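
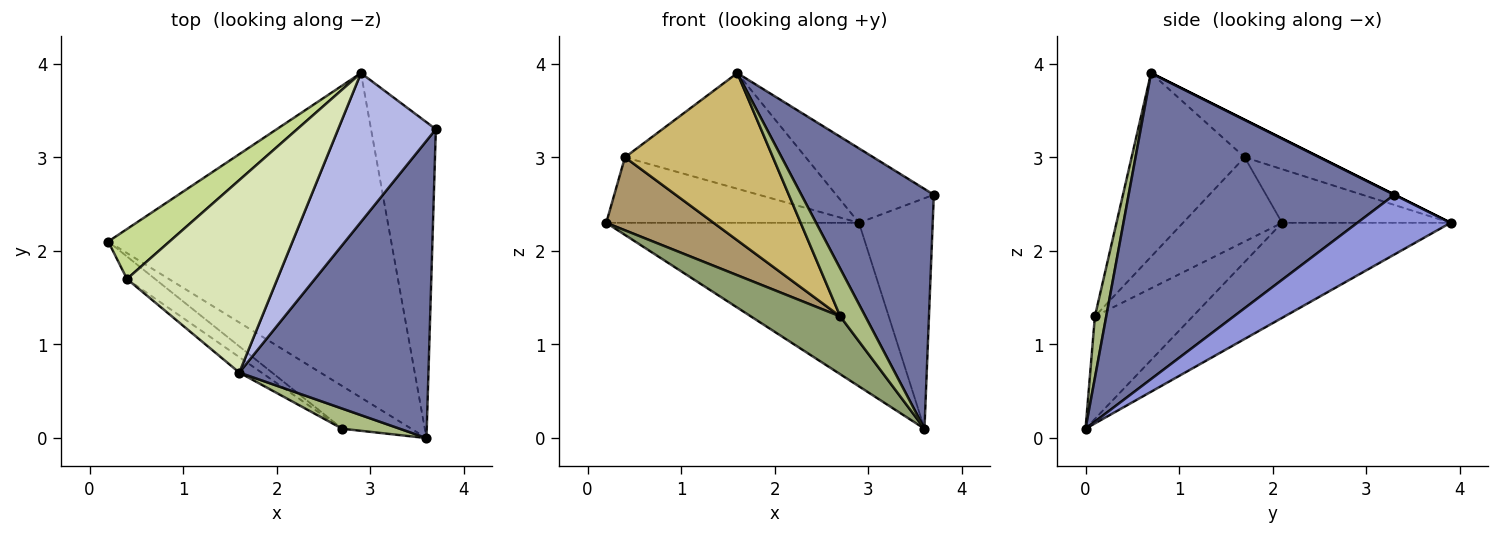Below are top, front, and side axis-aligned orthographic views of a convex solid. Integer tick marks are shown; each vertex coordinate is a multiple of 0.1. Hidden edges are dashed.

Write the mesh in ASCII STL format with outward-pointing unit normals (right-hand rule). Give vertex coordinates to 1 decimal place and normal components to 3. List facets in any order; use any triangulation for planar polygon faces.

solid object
 facet normal 0.783 -0.390 0.484
  outer loop
   vertex 1.6 0.7 3.9
   vertex 3.6 0.0 0.1
   vertex 3.7 3.3 2.6
  endloop
 endfacet
 facet normal -0.287 0.431 -0.855
  outer loop
   vertex 2.9 3.9 2.3
   vertex 3.6 0.0 0.1
   vertex 0.2 2.1 2.3
  endloop
 endfacet
 facet normal 0.597 0.473 -0.648
  outer loop
   vertex 2.9 3.9 2.3
   vertex 3.7 3.3 2.6
   vertex 3.6 0.0 0.1
  endloop
 endfacet
 facet normal 0.000 0.447 0.894
  outer loop
   vertex 2.9 3.9 2.3
   vertex 1.6 0.7 3.9
   vertex 3.7 3.3 2.6
  endloop
 endfacet
 facet normal -0.661 -0.604 -0.446
  outer loop
   vertex 2.7 0.1 1.3
   vertex 0.2 2.1 2.3
   vertex 3.6 0.0 0.1
  endloop
 endfacet
 facet normal 0.384 -0.851 0.359
  outer loop
   vertex 2.7 0.1 1.3
   vertex 3.6 0.0 0.1
   vertex 1.6 0.7 3.9
  endloop
 endfacet
 facet normal -0.468 0.703 0.535
  outer loop
   vertex 0.4 1.7 3.0
   vertex 2.9 3.9 2.3
   vertex 0.2 2.1 2.3
  endloop
 endfacet
 facet normal -0.209 0.504 0.838
  outer loop
   vertex 0.4 1.7 3.0
   vertex 1.6 0.7 3.9
   vertex 2.9 3.9 2.3
  endloop
 endfacet
 facet normal -0.662 -0.717 -0.221
  outer loop
   vertex 0.4 1.7 3.0
   vertex 0.2 2.1 2.3
   vertex 2.7 0.1 1.3
  endloop
 endfacet
 facet normal -0.605 -0.792 -0.073
  outer loop
   vertex 0.4 1.7 3.0
   vertex 2.7 0.1 1.3
   vertex 1.6 0.7 3.9
  endloop
 endfacet
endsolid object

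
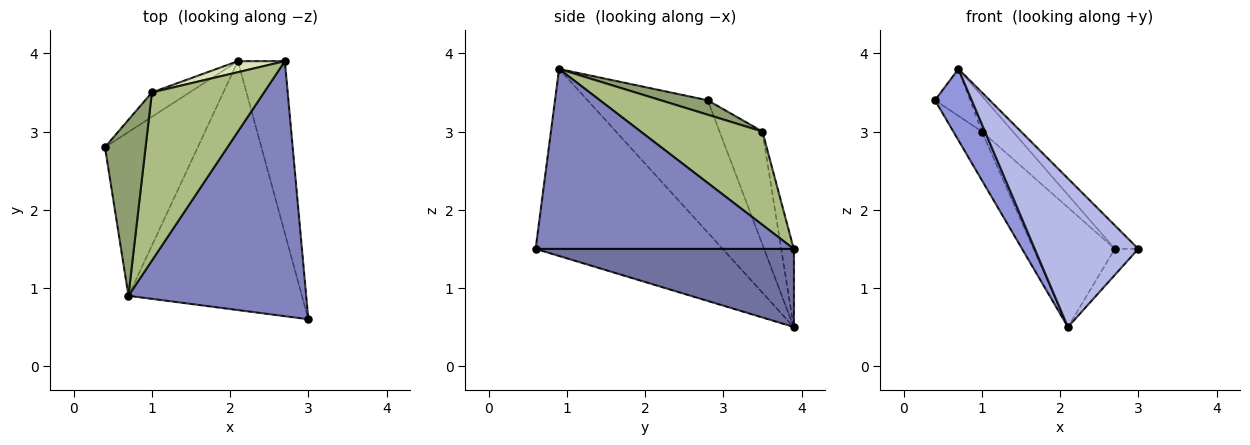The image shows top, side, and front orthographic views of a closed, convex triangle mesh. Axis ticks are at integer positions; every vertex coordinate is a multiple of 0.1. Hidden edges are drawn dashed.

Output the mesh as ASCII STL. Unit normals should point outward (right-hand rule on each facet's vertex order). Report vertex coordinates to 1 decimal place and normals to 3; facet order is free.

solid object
 facet normal 0.855 0.078 -0.513
  outer loop
   vertex 2.1 3.9 0.5
   vertex 2.7 3.9 1.5
   vertex 3.0 0.6 1.5
  endloop
 endfacet
 facet normal 0.710 0.065 0.701
  outer loop
   vertex 0.7 0.9 3.8
   vertex 3.0 0.6 1.5
   vertex 2.7 3.9 1.5
  endloop
 endfacet
 facet normal -0.794 -0.243 -0.557
  outer loop
   vertex 0.7 0.9 3.8
   vertex 0.4 2.8 3.4
   vertex 2.1 3.9 0.5
  endloop
 endfacet
 facet normal -0.679 -0.376 -0.630
  outer loop
   vertex 0.7 0.9 3.8
   vertex 2.1 3.9 0.5
   vertex 3.0 0.6 1.5
  endloop
 endfacet
 facet normal 0.325 0.244 0.914
  outer loop
   vertex 1.0 3.5 3.0
   vertex 0.4 2.8 3.4
   vertex 0.7 0.9 3.8
  endloop
 endfacet
 facet normal 0.632 0.161 0.759
  outer loop
   vertex 1.0 3.5 3.0
   vertex 0.7 0.9 3.8
   vertex 2.7 3.9 1.5
  endloop
 endfacet
 facet normal -0.802 0.535 -0.267
  outer loop
   vertex 1.0 3.5 3.0
   vertex 2.1 3.9 0.5
   vertex 0.4 2.8 3.4
  endloop
 endfacet
 facet normal -0.151 0.984 0.091
  outer loop
   vertex 1.0 3.5 3.0
   vertex 2.7 3.9 1.5
   vertex 2.1 3.9 0.5
  endloop
 endfacet
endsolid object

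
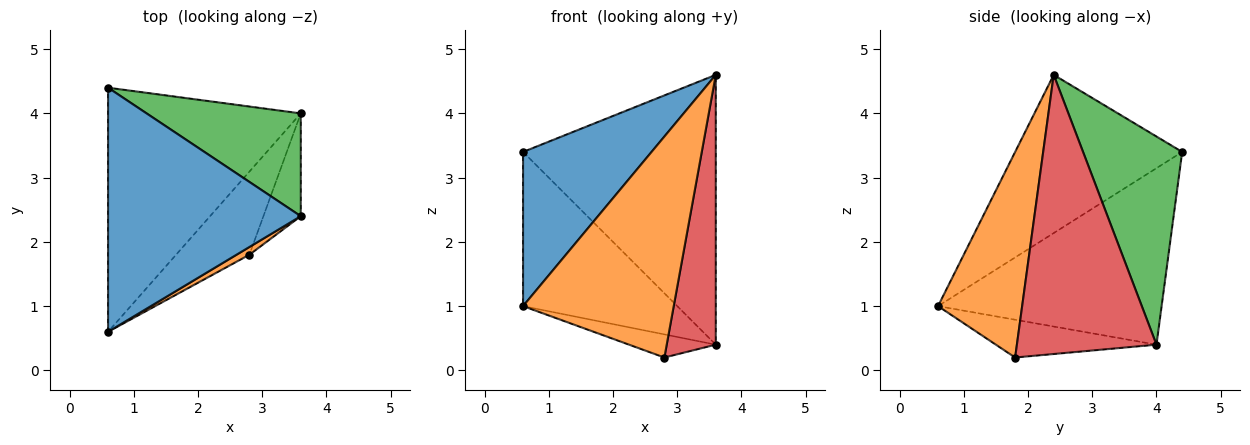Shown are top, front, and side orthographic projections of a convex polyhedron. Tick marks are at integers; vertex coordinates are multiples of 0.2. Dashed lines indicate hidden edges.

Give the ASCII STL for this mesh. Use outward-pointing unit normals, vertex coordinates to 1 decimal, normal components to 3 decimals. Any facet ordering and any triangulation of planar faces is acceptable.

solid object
 facet normal -0.570 -0.439 0.695
  outer loop
   vertex 0.6 0.6 1.0
   vertex 3.6 2.4 4.6
   vertex 0.6 4.4 3.4
  endloop
 endfacet
 facet normal 0.487 -0.873 0.030
  outer loop
   vertex 2.8 1.8 0.2
   vertex 3.6 2.4 4.6
   vertex 0.6 0.6 1.0
  endloop
 endfacet
 facet normal 0.433 0.842 0.321
  outer loop
   vertex 3.6 4.0 0.4
   vertex 0.6 4.4 3.4
   vertex 3.6 2.4 4.6
  endloop
 endfacet
 facet normal 0.936 -0.329 -0.125
  outer loop
   vertex 3.6 4.0 0.4
   vertex 3.6 2.4 4.6
   vertex 2.8 1.8 0.2
  endloop
 endfacet
 facet normal -0.612 0.422 -0.669
  outer loop
   vertex 3.6 4.0 0.4
   vertex 0.6 0.6 1.0
   vertex 0.6 4.4 3.4
  endloop
 endfacet
 facet normal -0.445 0.240 -0.863
  outer loop
   vertex 3.6 4.0 0.4
   vertex 2.8 1.8 0.2
   vertex 0.6 0.6 1.0
  endloop
 endfacet
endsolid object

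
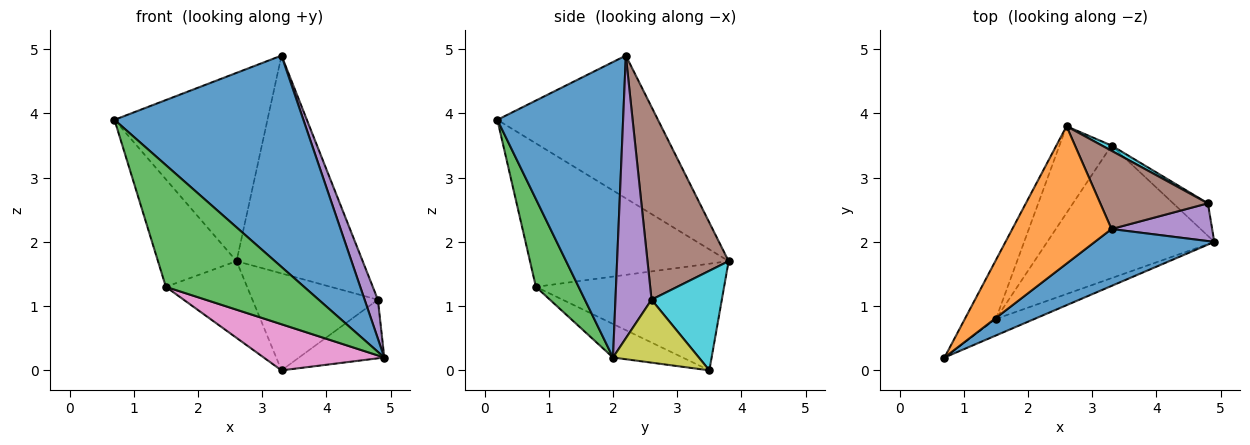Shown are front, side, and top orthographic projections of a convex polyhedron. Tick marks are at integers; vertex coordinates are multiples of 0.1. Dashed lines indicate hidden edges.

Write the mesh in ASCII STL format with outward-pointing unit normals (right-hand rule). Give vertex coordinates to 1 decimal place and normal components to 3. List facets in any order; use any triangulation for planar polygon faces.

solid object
 facet normal 0.541 -0.812 0.219
  outer loop
   vertex 3.3 2.2 4.9
   vertex 0.7 0.2 3.9
   vertex 4.9 2.0 0.2
  endloop
 endfacet
 facet normal -0.647 0.616 0.450
  outer loop
   vertex 3.3 2.2 4.9
   vertex 2.6 3.8 1.7
   vertex 0.7 0.2 3.9
  endloop
 endfacet
 facet normal 0.293 -0.947 -0.129
  outer loop
   vertex 1.5 0.8 1.3
   vertex 4.9 2.0 0.2
   vertex 0.7 0.2 3.9
  endloop
 endfacet
 facet normal -0.912 0.361 -0.197
  outer loop
   vertex 1.5 0.8 1.3
   vertex 0.7 0.2 3.9
   vertex 2.6 3.8 1.7
  endloop
 endfacet
 facet normal 0.890 -0.327 0.317
  outer loop
   vertex 4.8 2.6 1.1
   vertex 3.3 2.2 4.9
   vertex 4.9 2.0 0.2
  endloop
 endfacet
 facet normal 0.518 0.805 0.289
  outer loop
   vertex 4.8 2.6 1.1
   vertex 2.6 3.8 1.7
   vertex 3.3 2.2 4.9
  endloop
 endfacet
 facet normal -0.186 -0.323 -0.928
  outer loop
   vertex 3.3 3.5 0.0
   vertex 4.9 2.0 0.2
   vertex 1.5 0.8 1.3
  endloop
 endfacet
 facet normal -0.838 0.362 -0.409
  outer loop
   vertex 3.3 3.5 0.0
   vertex 1.5 0.8 1.3
   vertex 2.6 3.8 1.7
  endloop
 endfacet
 facet normal 0.661 0.656 -0.364
  outer loop
   vertex 3.3 3.5 0.0
   vertex 4.8 2.6 1.1
   vertex 4.9 2.0 0.2
  endloop
 endfacet
 facet normal 0.488 0.871 0.047
  outer loop
   vertex 3.3 3.5 0.0
   vertex 2.6 3.8 1.7
   vertex 4.8 2.6 1.1
  endloop
 endfacet
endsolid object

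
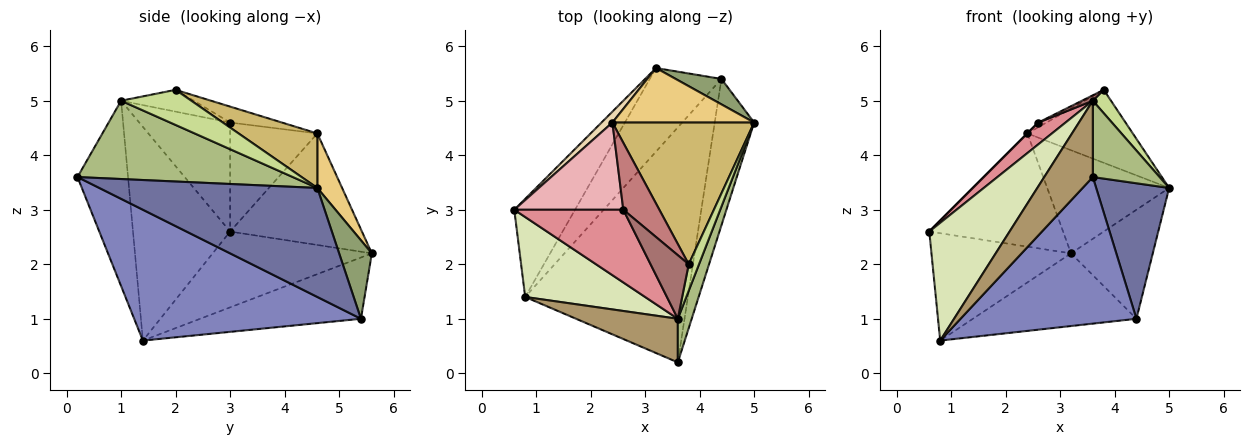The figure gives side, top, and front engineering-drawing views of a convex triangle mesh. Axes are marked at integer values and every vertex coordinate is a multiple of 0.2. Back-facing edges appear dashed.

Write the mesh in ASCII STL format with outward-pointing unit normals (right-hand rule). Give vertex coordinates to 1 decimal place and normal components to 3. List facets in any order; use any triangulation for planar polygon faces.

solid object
 facet normal 0.897 -0.300 -0.324
  outer loop
   vertex 4.4 5.4 1.0
   vertex 5.0 4.6 3.4
   vertex 3.6 0.2 3.6
  endloop
 endfacet
 facet normal 0.564 -0.437 -0.701
  outer loop
   vertex 4.4 5.4 1.0
   vertex 3.6 0.2 3.6
   vertex 0.8 1.4 0.6
  endloop
 endfacet
 facet normal -0.644 0.565 -0.516
  outer loop
   vertex 3.2 5.6 2.2
   vertex 0.8 1.4 0.6
   vertex 0.6 3.0 2.6
  endloop
 endfacet
 facet normal -0.542 0.551 -0.634
  outer loop
   vertex 3.2 5.6 2.2
   vertex 4.4 5.4 1.0
   vertex 0.8 1.4 0.6
  endloop
 endfacet
 facet normal 0.363 0.907 0.212
  outer loop
   vertex 3.2 5.6 2.2
   vertex 5.0 4.6 3.4
   vertex 4.4 5.4 1.0
  endloop
 endfacet
 facet normal 0.942 -0.292 0.167
  outer loop
   vertex 3.6 1.0 5.0
   vertex 3.6 0.2 3.6
   vertex 5.0 4.6 3.4
  endloop
 endfacet
 facet normal 0.931 -0.241 0.273
  outer loop
   vertex 3.6 1.0 5.0
   vertex 5.0 4.6 3.4
   vertex 3.8 2.0 5.2
  endloop
 endfacet
 facet normal -0.707 -0.585 0.397
  outer loop
   vertex 3.6 1.0 5.0
   vertex 0.6 3.0 2.6
   vertex 0.8 1.4 0.6
  endloop
 endfacet
 facet normal -0.670 -0.644 0.368
  outer loop
   vertex 3.6 1.0 5.0
   vertex 0.8 1.4 0.6
   vertex 3.6 0.2 3.6
  endloop
 endfacet
 facet normal 0.324 0.433 0.841
  outer loop
   vertex 2.4 4.6 4.4
   vertex 3.8 2.0 5.2
   vertex 5.0 4.6 3.4
  endloop
 endfacet
 facet normal 0.177 0.870 0.460
  outer loop
   vertex 2.4 4.6 4.4
   vertex 5.0 4.6 3.4
   vertex 3.2 5.6 2.2
  endloop
 endfacet
 facet normal -0.700 0.711 0.068
  outer loop
   vertex 2.4 4.6 4.4
   vertex 3.2 5.6 2.2
   vertex 0.6 3.0 2.6
  endloop
 endfacet
 facet normal -0.495 -0.074 0.866
  outer loop
   vertex 2.6 3.0 4.6
   vertex 3.6 1.0 5.0
   vertex 3.8 2.0 5.2
  endloop
 endfacet
 facet normal -0.403 0.064 0.913
  outer loop
   vertex 2.6 3.0 4.6
   vertex 3.8 2.0 5.2
   vertex 2.4 4.6 4.4
  endloop
 endfacet
 facet normal -0.692 -0.208 0.692
  outer loop
   vertex 2.6 3.0 4.6
   vertex 0.6 3.0 2.6
   vertex 3.6 1.0 5.0
  endloop
 endfacet
 facet normal -0.707 0.000 0.707
  outer loop
   vertex 2.6 3.0 4.6
   vertex 2.4 4.6 4.4
   vertex 0.6 3.0 2.6
  endloop
 endfacet
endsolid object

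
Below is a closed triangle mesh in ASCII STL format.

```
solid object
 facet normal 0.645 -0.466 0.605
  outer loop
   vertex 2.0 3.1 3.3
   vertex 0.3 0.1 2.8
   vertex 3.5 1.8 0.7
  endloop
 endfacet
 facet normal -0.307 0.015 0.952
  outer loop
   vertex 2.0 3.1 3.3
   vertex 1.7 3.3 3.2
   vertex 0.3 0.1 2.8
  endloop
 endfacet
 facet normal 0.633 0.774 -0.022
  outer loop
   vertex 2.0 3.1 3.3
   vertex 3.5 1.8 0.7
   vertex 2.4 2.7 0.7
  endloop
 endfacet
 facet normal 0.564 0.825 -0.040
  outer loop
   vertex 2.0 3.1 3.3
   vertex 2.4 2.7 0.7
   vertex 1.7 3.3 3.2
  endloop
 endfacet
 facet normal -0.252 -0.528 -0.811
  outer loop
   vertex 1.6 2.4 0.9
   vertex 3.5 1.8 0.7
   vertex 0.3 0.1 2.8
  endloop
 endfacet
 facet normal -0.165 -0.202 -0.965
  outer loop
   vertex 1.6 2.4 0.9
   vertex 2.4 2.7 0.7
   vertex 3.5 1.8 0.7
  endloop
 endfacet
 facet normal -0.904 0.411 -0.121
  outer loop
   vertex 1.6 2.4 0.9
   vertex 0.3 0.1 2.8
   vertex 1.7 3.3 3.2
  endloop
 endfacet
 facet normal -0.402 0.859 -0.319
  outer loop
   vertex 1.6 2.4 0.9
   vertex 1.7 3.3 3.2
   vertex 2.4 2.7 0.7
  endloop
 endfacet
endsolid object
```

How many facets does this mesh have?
8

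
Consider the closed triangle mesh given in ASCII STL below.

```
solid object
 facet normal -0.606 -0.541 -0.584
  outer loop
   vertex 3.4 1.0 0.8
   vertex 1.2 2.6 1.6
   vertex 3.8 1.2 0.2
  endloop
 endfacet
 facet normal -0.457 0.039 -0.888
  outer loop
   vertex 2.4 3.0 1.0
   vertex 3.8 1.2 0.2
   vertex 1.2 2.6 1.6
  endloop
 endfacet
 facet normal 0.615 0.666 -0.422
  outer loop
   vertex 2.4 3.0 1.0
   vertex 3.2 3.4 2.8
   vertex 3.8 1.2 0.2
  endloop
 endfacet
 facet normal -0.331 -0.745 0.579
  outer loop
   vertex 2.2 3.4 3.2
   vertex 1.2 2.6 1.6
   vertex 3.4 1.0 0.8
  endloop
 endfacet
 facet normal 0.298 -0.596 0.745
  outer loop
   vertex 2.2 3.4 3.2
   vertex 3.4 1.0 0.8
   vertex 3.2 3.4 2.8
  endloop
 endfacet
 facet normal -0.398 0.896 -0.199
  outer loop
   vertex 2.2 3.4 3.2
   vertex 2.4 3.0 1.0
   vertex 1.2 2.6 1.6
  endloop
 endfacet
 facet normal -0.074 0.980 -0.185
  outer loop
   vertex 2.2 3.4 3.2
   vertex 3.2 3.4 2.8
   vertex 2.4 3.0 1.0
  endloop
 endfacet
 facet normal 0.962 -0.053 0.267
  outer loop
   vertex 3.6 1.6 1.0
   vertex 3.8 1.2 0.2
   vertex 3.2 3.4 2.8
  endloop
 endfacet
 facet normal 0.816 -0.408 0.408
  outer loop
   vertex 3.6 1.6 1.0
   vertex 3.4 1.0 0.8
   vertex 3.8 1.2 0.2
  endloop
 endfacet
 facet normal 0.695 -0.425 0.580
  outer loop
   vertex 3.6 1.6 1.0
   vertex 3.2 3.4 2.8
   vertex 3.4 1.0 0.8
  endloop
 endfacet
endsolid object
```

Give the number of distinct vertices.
7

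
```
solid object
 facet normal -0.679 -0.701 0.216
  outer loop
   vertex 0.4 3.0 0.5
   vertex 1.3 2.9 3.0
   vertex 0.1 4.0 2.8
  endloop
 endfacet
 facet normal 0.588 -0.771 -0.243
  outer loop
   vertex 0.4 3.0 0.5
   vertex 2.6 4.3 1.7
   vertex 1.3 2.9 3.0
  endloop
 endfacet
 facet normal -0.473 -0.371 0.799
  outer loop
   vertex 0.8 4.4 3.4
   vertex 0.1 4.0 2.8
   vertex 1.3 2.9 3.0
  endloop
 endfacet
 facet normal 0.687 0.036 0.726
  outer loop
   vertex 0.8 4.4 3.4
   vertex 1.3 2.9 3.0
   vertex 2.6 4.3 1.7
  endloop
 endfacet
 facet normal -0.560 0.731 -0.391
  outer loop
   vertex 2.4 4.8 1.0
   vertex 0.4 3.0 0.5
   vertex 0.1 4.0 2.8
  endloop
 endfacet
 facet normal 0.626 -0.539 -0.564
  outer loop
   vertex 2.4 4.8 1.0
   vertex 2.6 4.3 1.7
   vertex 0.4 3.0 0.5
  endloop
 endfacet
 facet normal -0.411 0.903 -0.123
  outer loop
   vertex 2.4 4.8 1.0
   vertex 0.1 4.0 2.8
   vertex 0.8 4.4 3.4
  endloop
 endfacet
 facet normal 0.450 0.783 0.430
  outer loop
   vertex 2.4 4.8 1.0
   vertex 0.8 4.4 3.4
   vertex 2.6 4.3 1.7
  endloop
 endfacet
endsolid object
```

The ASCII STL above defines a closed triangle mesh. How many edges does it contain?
12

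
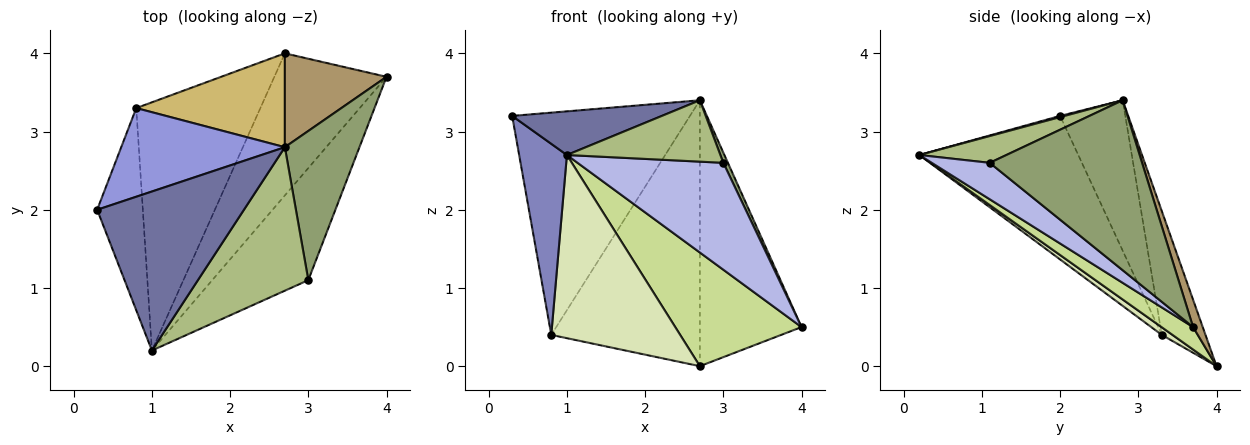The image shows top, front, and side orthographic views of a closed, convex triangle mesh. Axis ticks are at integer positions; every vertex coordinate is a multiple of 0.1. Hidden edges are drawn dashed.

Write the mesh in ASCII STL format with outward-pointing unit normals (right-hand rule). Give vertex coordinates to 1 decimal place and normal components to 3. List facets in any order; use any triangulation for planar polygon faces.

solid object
 facet normal 0.008 -0.265 0.964
  outer loop
   vertex 2.7 2.8 3.4
   vertex 0.3 2.0 3.2
   vertex 1.0 0.2 2.7
  endloop
 endfacet
 facet normal -0.916 -0.275 -0.291
  outer loop
   vertex 0.8 3.3 0.4
   vertex 1.0 0.2 2.7
   vertex 0.3 2.0 3.2
  endloop
 endfacet
 facet normal -0.322 0.879 0.351
  outer loop
   vertex 0.8 3.3 0.4
   vertex 0.3 2.0 3.2
   vertex 2.7 2.8 3.4
  endloop
 endfacet
 facet normal 0.265 -0.665 -0.698
  outer loop
   vertex 3.0 1.1 2.6
   vertex 1.0 0.2 2.7
   vertex 4.0 3.7 0.5
  endloop
 endfacet
 facet normal 0.915 -0.028 0.402
  outer loop
   vertex 3.0 1.1 2.6
   vertex 4.0 3.7 0.5
   vertex 2.7 2.8 3.4
  endloop
 endfacet
 facet normal 0.218 -0.384 0.897
  outer loop
   vertex 3.0 1.1 2.6
   vertex 2.7 2.8 3.4
   vertex 1.0 0.2 2.7
  endloop
 endfacet
 facet normal 0.154 -0.617 -0.772
  outer loop
   vertex 2.7 4.0 0.0
   vertex 4.0 3.7 0.5
   vertex 1.0 0.2 2.7
  endloop
 endfacet
 facet normal 0.049 -0.593 -0.804
  outer loop
   vertex 2.7 4.0 0.0
   vertex 1.0 0.2 2.7
   vertex 0.8 3.3 0.4
  endloop
 endfacet
 facet normal 0.089 0.939 0.331
  outer loop
   vertex 2.7 4.0 0.0
   vertex 2.7 2.8 3.4
   vertex 4.0 3.7 0.5
  endloop
 endfacet
 facet normal -0.267 0.909 0.321
  outer loop
   vertex 2.7 4.0 0.0
   vertex 0.8 3.3 0.4
   vertex 2.7 2.8 3.4
  endloop
 endfacet
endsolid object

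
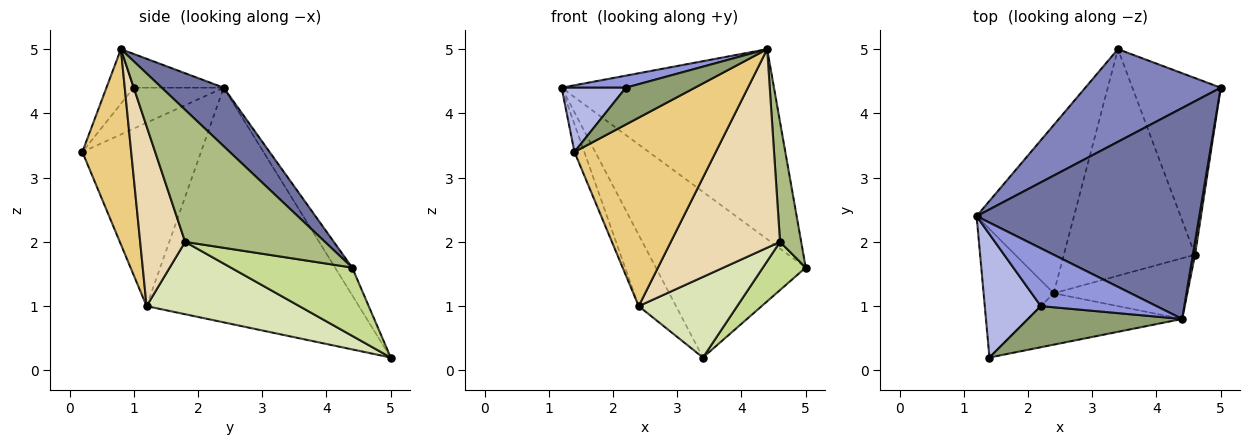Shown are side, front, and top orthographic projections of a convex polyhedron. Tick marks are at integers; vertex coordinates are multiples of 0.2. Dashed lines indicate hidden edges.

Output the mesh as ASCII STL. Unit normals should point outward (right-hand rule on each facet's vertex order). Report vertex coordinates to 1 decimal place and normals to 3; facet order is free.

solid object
 facet normal 0.192 0.657 0.729
  outer loop
   vertex 4.4 0.8 5.0
   vertex 5.0 4.4 1.6
   vertex 1.2 2.4 4.4
  endloop
 endfacet
 facet normal -0.099 0.868 0.486
  outer loop
   vertex 3.4 5.0 0.2
   vertex 1.2 2.4 4.4
   vertex 5.0 4.4 1.6
  endloop
 endfacet
 facet normal -0.275 -0.196 0.941
  outer loop
   vertex 2.2 1.0 4.4
   vertex 4.4 0.8 5.0
   vertex 1.2 2.4 4.4
  endloop
 endfacet
 facet normal -0.543 -0.388 0.745
  outer loop
   vertex 2.2 1.0 4.4
   vertex 1.2 2.4 4.4
   vertex 1.4 0.2 3.4
  endloop
 endfacet
 facet normal -0.255 -0.645 0.720
  outer loop
   vertex 2.2 1.0 4.4
   vertex 1.4 0.2 3.4
   vertex 4.4 0.8 5.0
  endloop
 endfacet
 facet normal 0.989 -0.150 0.016
  outer loop
   vertex 4.6 1.8 2.0
   vertex 5.0 4.4 1.6
   vertex 4.4 0.8 5.0
  endloop
 endfacet
 facet normal 0.598 -0.211 -0.773
  outer loop
   vertex 4.6 1.8 2.0
   vertex 3.4 5.0 0.2
   vertex 5.0 4.4 1.6
  endloop
 endfacet
 facet normal 0.461 -0.297 -0.836
  outer loop
   vertex 2.4 1.2 1.0
   vertex 3.4 5.0 0.2
   vertex 4.6 1.8 2.0
  endloop
 endfacet
 facet normal -0.931 0.077 -0.356
  outer loop
   vertex 2.4 1.2 1.0
   vertex 1.4 0.2 3.4
   vertex 1.2 2.4 4.4
  endloop
 endfacet
 facet normal -0.912 0.160 -0.378
  outer loop
   vertex 2.4 1.2 1.0
   vertex 1.2 2.4 4.4
   vertex 3.4 5.0 0.2
  endloop
 endfacet
 facet normal 0.316 -0.915 -0.250
  outer loop
   vertex 2.4 1.2 1.0
   vertex 4.4 0.8 5.0
   vertex 1.4 0.2 3.4
  endloop
 endfacet
 facet normal 0.366 -0.890 -0.272
  outer loop
   vertex 2.4 1.2 1.0
   vertex 4.6 1.8 2.0
   vertex 4.4 0.8 5.0
  endloop
 endfacet
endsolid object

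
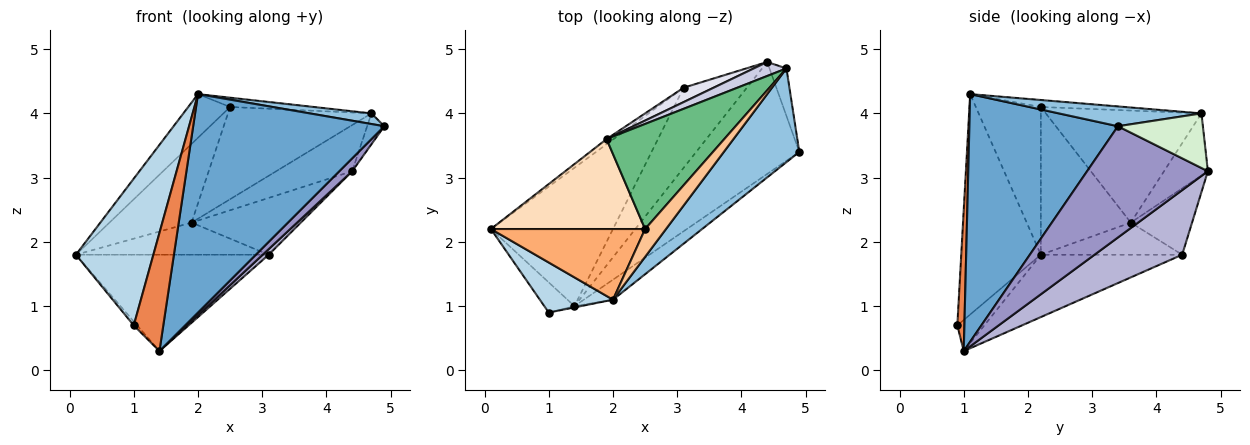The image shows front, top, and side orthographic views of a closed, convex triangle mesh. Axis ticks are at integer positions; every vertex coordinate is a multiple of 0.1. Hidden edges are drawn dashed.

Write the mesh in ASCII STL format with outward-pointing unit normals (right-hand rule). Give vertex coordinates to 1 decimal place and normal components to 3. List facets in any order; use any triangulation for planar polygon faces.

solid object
 facet normal 0.612 -0.787 -0.072
  outer loop
   vertex 1.4 1.0 0.3
   vertex 4.9 3.4 3.8
   vertex 2.0 1.1 4.3
  endloop
 endfacet
 facet normal 0.252 -0.109 0.961
  outer loop
   vertex 4.7 4.7 4.0
   vertex 2.0 1.1 4.3
   vertex 4.9 3.4 3.8
  endloop
 endfacet
 facet normal -0.697 -0.678 0.231
  outer loop
   vertex 1.0 0.9 0.7
   vertex 2.0 1.1 4.3
   vertex 0.1 2.2 1.8
  endloop
 endfacet
 facet normal -0.715 0.091 -0.693
  outer loop
   vertex 1.0 0.9 0.7
   vertex 0.1 2.2 1.8
   vertex 1.4 1.0 0.3
  endloop
 endfacet
 facet normal 0.233 -0.973 -0.011
  outer loop
   vertex 1.0 0.9 0.7
   vertex 1.4 1.0 0.3
   vertex 2.0 1.1 4.3
  endloop
 endfacet
 facet normal -0.632 0.407 0.659
  outer loop
   vertex 2.5 2.2 4.1
   vertex 0.1 2.2 1.8
   vertex 2.0 1.1 4.3
  endloop
 endfacet
 facet normal -0.302 0.302 0.905
  outer loop
   vertex 2.5 2.2 4.1
   vertex 2.0 1.1 4.3
   vertex 4.7 4.7 4.0
  endloop
 endfacet
 facet normal -0.585 0.534 0.610
  outer loop
   vertex 1.9 3.6 2.3
   vertex 0.1 2.2 1.8
   vertex 2.5 2.2 4.1
  endloop
 endfacet
 facet normal -0.582 0.536 0.611
  outer loop
   vertex 1.9 3.6 2.3
   vertex 2.5 2.2 4.1
   vertex 4.7 4.7 4.0
  endloop
 endfacet
 facet normal -0.387 0.527 -0.757
  outer loop
   vertex 3.1 4.4 1.8
   vertex 1.4 1.0 0.3
   vertex 0.1 2.2 1.8
  endloop
 endfacet
 facet normal -0.587 0.800 -0.128
  outer loop
   vertex 3.1 4.4 1.8
   vertex 0.1 2.2 1.8
   vertex 1.9 3.6 2.3
  endloop
 endfacet
 facet normal 0.938 0.189 -0.292
  outer loop
   vertex 4.4 4.8 3.1
   vertex 4.7 4.7 4.0
   vertex 4.9 3.4 3.8
  endloop
 endfacet
 facet normal 0.731 -0.078 -0.678
  outer loop
   vertex 4.4 4.8 3.1
   vertex 4.9 3.4 3.8
   vertex 1.4 1.0 0.3
  endloop
 endfacet
 facet normal 0.714 -0.049 -0.699
  outer loop
   vertex 4.4 4.8 3.1
   vertex 1.4 1.0 0.3
   vertex 3.1 4.4 1.8
  endloop
 endfacet
 facet normal -0.483 0.838 0.254
  outer loop
   vertex 4.4 4.8 3.1
   vertex 1.9 3.6 2.3
   vertex 4.7 4.7 4.0
  endloop
 endfacet
 facet normal -0.478 0.852 0.216
  outer loop
   vertex 4.4 4.8 3.1
   vertex 3.1 4.4 1.8
   vertex 1.9 3.6 2.3
  endloop
 endfacet
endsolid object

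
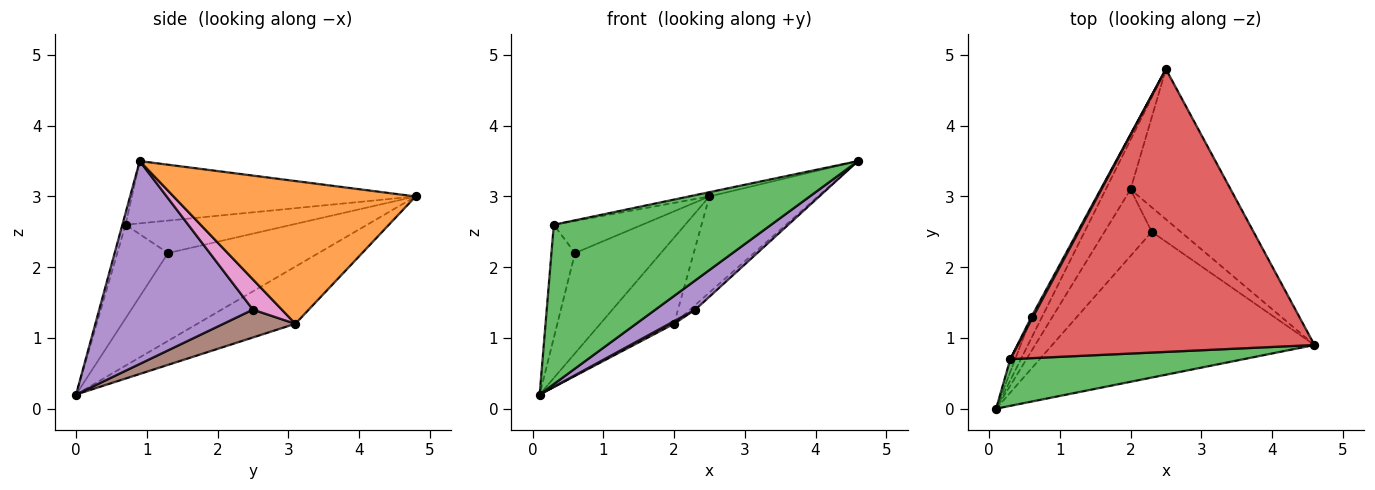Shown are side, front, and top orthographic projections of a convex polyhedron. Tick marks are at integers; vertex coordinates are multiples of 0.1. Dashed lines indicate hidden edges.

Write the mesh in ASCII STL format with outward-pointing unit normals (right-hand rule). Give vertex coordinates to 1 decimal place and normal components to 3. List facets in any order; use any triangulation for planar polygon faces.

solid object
 facet normal -0.755 0.568 -0.327
  outer loop
   vertex 2.0 3.1 1.2
   vertex 0.1 0.0 0.2
   vertex 2.5 4.8 3.0
  endloop
 endfacet
 facet normal 0.769 0.345 -0.539
  outer loop
   vertex 2.0 3.1 1.2
   vertex 2.5 4.8 3.0
   vertex 4.6 0.9 3.5
  endloop
 endfacet
 facet normal -0.014 -0.960 0.281
  outer loop
   vertex 0.3 0.7 2.6
   vertex 0.1 0.0 0.2
   vertex 4.6 0.9 3.5
  endloop
 endfacet
 facet normal -0.206 0.015 0.979
  outer loop
   vertex 0.3 0.7 2.6
   vertex 4.6 0.9 3.5
   vertex 2.5 4.8 3.0
  endloop
 endfacet
 facet normal 0.604 -0.157 -0.781
  outer loop
   vertex 2.3 2.5 1.4
   vertex 4.6 0.9 3.5
   vertex 0.1 0.0 0.2
  endloop
 endfacet
 facet normal 0.507 -0.033 -0.861
  outer loop
   vertex 2.3 2.5 1.4
   vertex 0.1 0.0 0.2
   vertex 2.0 3.1 1.2
  endloop
 endfacet
 facet normal 0.716 0.130 -0.686
  outer loop
   vertex 2.3 2.5 1.4
   vertex 2.0 3.1 1.2
   vertex 4.6 0.9 3.5
  endloop
 endfacet
 facet normal -0.864 0.493 -0.104
  outer loop
   vertex 0.6 1.3 2.2
   vertex 2.5 4.8 3.0
   vertex 0.1 0.0 0.2
  endloop
 endfacet
 facet normal -0.906 0.421 -0.047
  outer loop
   vertex 0.6 1.3 2.2
   vertex 0.1 0.0 0.2
   vertex 0.3 0.7 2.6
  endloop
 endfacet
 facet normal -0.882 0.469 0.042
  outer loop
   vertex 0.6 1.3 2.2
   vertex 0.3 0.7 2.6
   vertex 2.5 4.8 3.0
  endloop
 endfacet
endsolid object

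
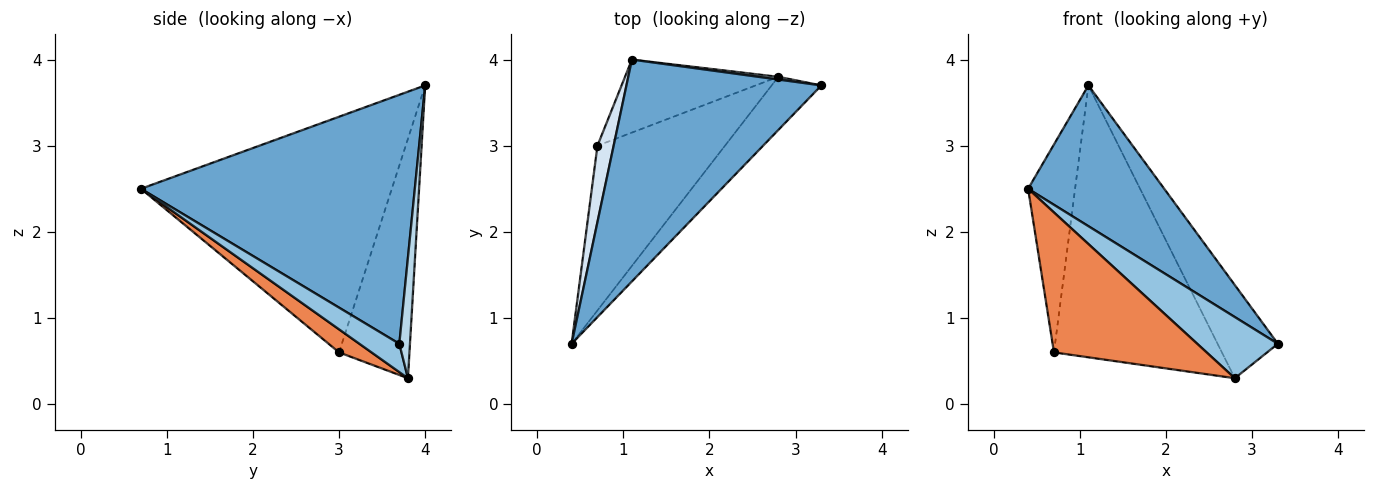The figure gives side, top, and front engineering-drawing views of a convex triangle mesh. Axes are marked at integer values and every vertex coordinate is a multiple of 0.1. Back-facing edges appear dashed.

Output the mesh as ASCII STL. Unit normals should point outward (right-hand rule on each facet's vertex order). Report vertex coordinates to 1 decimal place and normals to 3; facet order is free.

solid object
 facet normal 0.733 -0.364 0.574
  outer loop
   vertex 1.1 4.0 3.7
   vertex 0.4 0.7 2.5
   vertex 3.3 3.7 0.7
  endloop
 endfacet
 facet normal 0.350 -0.707 -0.614
  outer loop
   vertex 2.8 3.8 0.3
   vertex 3.3 3.7 0.7
   vertex 0.4 0.7 2.5
  endloop
 endfacet
 facet normal 0.174 0.984 0.029
  outer loop
   vertex 2.8 3.8 0.3
   vertex 1.1 4.0 3.7
   vertex 3.3 3.7 0.7
  endloop
 endfacet
 facet normal -0.981 0.184 0.067
  outer loop
   vertex 0.7 3.0 0.6
   vertex 0.4 0.7 2.5
   vertex 1.1 4.0 3.7
  endloop
 endfacet
 facet normal 0.137 -0.641 -0.755
  outer loop
   vertex 0.7 3.0 0.6
   vertex 2.8 3.8 0.3
   vertex 0.4 0.7 2.5
  endloop
 endfacet
 facet normal -0.375 0.895 -0.240
  outer loop
   vertex 0.7 3.0 0.6
   vertex 1.1 4.0 3.7
   vertex 2.8 3.8 0.3
  endloop
 endfacet
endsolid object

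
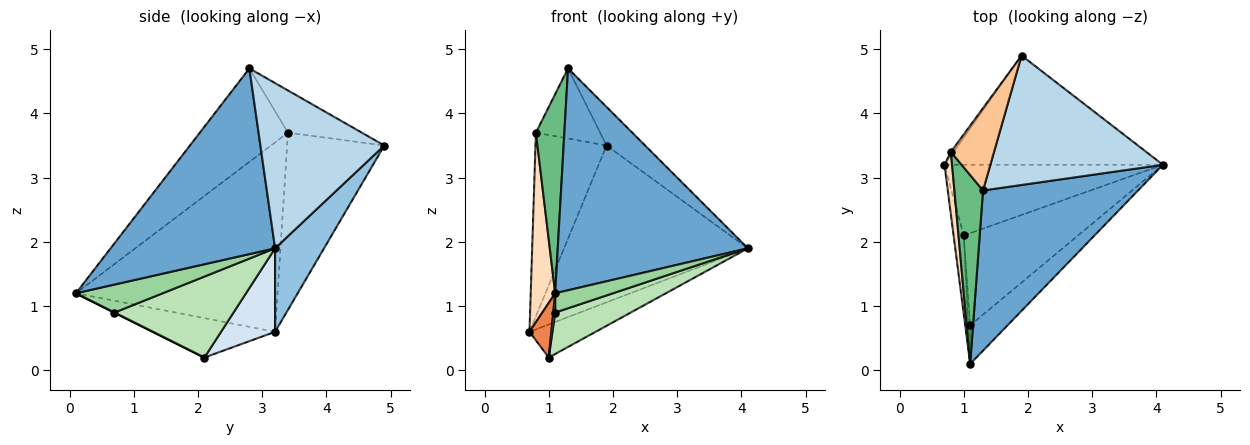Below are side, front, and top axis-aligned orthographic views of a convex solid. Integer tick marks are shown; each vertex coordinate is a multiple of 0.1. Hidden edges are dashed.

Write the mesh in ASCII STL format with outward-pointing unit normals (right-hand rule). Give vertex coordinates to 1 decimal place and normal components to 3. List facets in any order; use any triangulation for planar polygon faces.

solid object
 facet normal 0.574 -0.664 0.479
  outer loop
   vertex 1.3 2.8 4.7
   vertex 1.1 0.1 1.2
   vertex 4.1 3.2 1.9
  endloop
 endfacet
 facet normal 0.213 0.802 -0.558
  outer loop
   vertex 1.9 4.9 3.5
   vertex 4.1 3.2 1.9
   vertex 0.7 3.2 0.6
  endloop
 endfacet
 facet normal 0.676 0.210 0.706
  outer loop
   vertex 1.9 4.9 3.5
   vertex 1.3 2.8 4.7
   vertex 4.1 3.2 1.9
  endloop
 endfacet
 facet normal 0.327 0.400 -0.856
  outer loop
   vertex 1.0 2.1 0.2
   vertex 0.7 3.2 0.6
   vertex 4.1 3.2 1.9
  endloop
 endfacet
 facet normal -0.954 -0.171 -0.246
  outer loop
   vertex 1.0 2.1 0.2
   vertex 1.1 0.1 1.2
   vertex 0.7 3.2 0.6
  endloop
 endfacet
 facet normal -0.807 0.590 -0.012
  outer loop
   vertex 0.8 3.4 3.7
   vertex 1.9 4.9 3.5
   vertex 0.7 3.2 0.6
  endloop
 endfacet
 facet normal -0.598 0.520 0.611
  outer loop
   vertex 0.8 3.4 3.7
   vertex 1.3 2.8 4.7
   vertex 1.9 4.9 3.5
  endloop
 endfacet
 facet normal -0.992 -0.120 0.040
  outer loop
   vertex 0.8 3.4 3.7
   vertex 0.7 3.2 0.6
   vertex 1.1 0.1 1.2
  endloop
 endfacet
 facet normal -0.914 -0.295 0.280
  outer loop
   vertex 0.8 3.4 3.7
   vertex 1.1 0.1 1.2
   vertex 1.3 2.8 4.7
  endloop
 endfacet
 facet normal 0.557 -0.371 -0.743
  outer loop
   vertex 1.1 0.7 0.9
   vertex 4.1 3.2 1.9
   vertex 1.1 0.1 1.2
  endloop
 endfacet
 facet normal 0.542 -0.344 -0.766
  outer loop
   vertex 1.1 0.7 0.9
   vertex 1.0 2.1 0.2
   vertex 4.1 3.2 1.9
  endloop
 endfacet
 facet normal 0.000 -0.447 -0.894
  outer loop
   vertex 1.1 0.7 0.9
   vertex 1.1 0.1 1.2
   vertex 1.0 2.1 0.2
  endloop
 endfacet
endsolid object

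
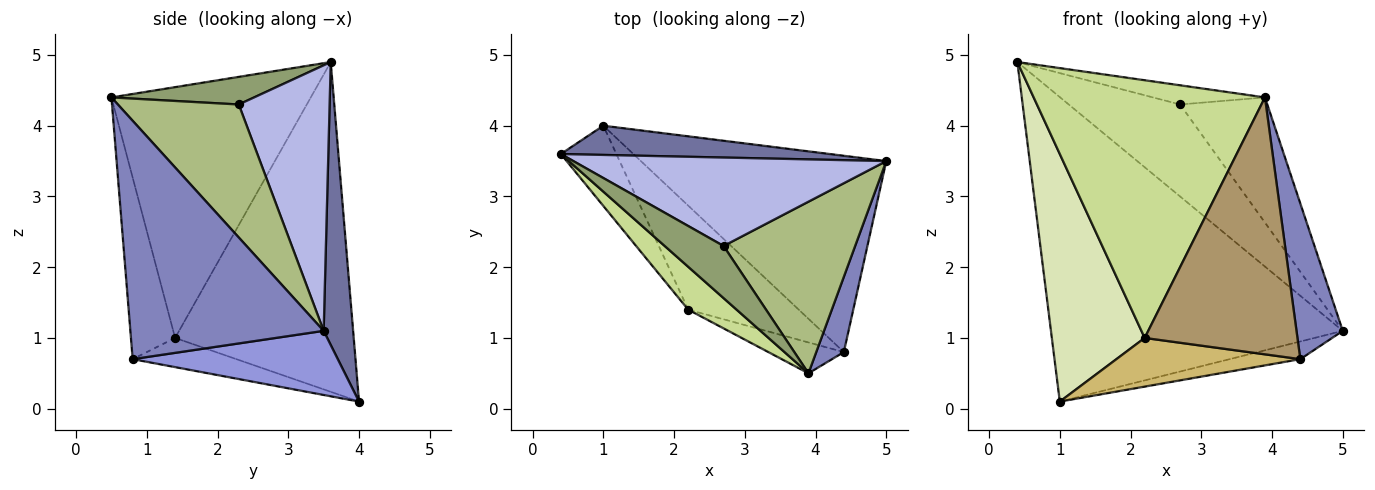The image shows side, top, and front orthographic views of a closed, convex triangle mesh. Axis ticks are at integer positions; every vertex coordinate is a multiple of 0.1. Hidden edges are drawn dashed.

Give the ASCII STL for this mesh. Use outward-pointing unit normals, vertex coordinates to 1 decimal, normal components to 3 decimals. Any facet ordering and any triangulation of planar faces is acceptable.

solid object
 facet normal 0.100 0.990 0.095
  outer loop
   vertex 1.0 4.0 0.1
   vertex 0.4 3.6 4.9
   vertex 5.0 3.5 1.1
  endloop
 endfacet
 facet normal 0.966 -0.231 0.112
  outer loop
   vertex 4.4 0.8 0.7
   vertex 5.0 3.5 1.1
   vertex 3.9 0.5 4.4
  endloop
 endfacet
 facet normal 0.252 0.087 -0.964
  outer loop
   vertex 4.4 0.8 0.7
   vertex 1.0 4.0 0.1
   vertex 5.0 3.5 1.1
  endloop
 endfacet
 facet normal 0.507 0.621 0.597
  outer loop
   vertex 2.7 2.3 4.3
   vertex 5.0 3.5 1.1
   vertex 0.4 3.6 4.9
  endloop
 endfacet
 facet normal 0.403 0.316 0.859
  outer loop
   vertex 2.7 2.3 4.3
   vertex 0.4 3.6 4.9
   vertex 3.9 0.5 4.4
  endloop
 endfacet
 facet normal 0.633 0.456 0.626
  outer loop
   vertex 2.7 2.3 4.3
   vertex 3.9 0.5 4.4
   vertex 5.0 3.5 1.1
  endloop
 endfacet
 facet normal -0.648 -0.752 0.125
  outer loop
   vertex 2.2 1.4 1.0
   vertex 3.9 0.5 4.4
   vertex 0.4 3.6 4.9
  endloop
 endfacet
 facet normal -0.878 -0.456 -0.148
  outer loop
   vertex 2.2 1.4 1.0
   vertex 0.4 3.6 4.9
   vertex 1.0 4.0 0.1
  endloop
 endfacet
 facet normal -0.276 -0.954 -0.115
  outer loop
   vertex 2.2 1.4 1.0
   vertex 4.4 0.8 0.7
   vertex 3.9 0.5 4.4
  endloop
 endfacet
 facet normal -0.233 -0.412 -0.881
  outer loop
   vertex 2.2 1.4 1.0
   vertex 1.0 4.0 0.1
   vertex 4.4 0.8 0.7
  endloop
 endfacet
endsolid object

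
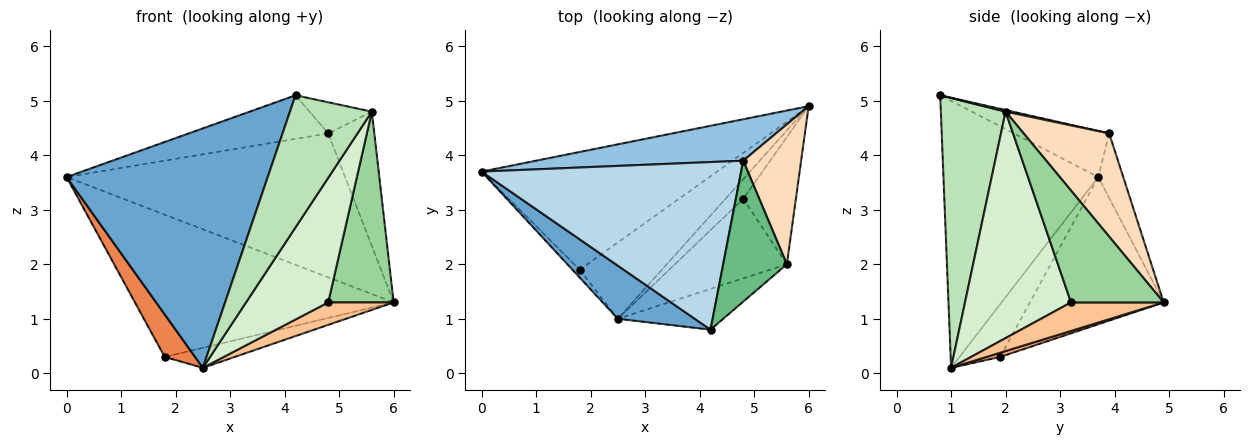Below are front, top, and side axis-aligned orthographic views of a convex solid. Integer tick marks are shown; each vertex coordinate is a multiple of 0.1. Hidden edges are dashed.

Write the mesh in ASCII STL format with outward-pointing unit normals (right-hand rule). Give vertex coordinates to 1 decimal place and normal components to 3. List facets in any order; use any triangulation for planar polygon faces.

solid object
 facet normal -0.601 -0.781 0.173
  outer loop
   vertex 2.5 1.0 0.1
   vertex 4.2 0.8 5.1
   vertex 0.0 3.7 3.6
  endloop
 endfacet
 facet normal -0.086 0.957 0.276
  outer loop
   vertex 4.8 3.9 4.4
   vertex 6.0 4.9 1.3
   vertex 0.0 3.7 3.6
  endloop
 endfacet
 facet normal -0.169 0.248 0.954
  outer loop
   vertex 4.8 3.9 4.4
   vertex 0.0 3.7 3.6
   vertex 4.2 0.8 5.1
  endloop
 endfacet
 facet normal -0.370 0.716 -0.592
  outer loop
   vertex 1.8 1.9 0.3
   vertex 0.0 3.7 3.6
   vertex 6.0 4.9 1.3
  endloop
 endfacet
 facet normal -0.796 -0.595 -0.110
  outer loop
   vertex 1.8 1.9 0.3
   vertex 2.5 1.0 0.1
   vertex 0.0 3.7 3.6
  endloop
 endfacet
 facet normal 0.049 0.253 -0.966
  outer loop
   vertex 1.8 1.9 0.3
   vertex 6.0 4.9 1.3
   vertex 2.5 1.0 0.1
  endloop
 endfacet
 facet normal 0.728 -0.514 -0.453
  outer loop
   vertex 4.8 3.2 1.3
   vertex 2.5 1.0 0.1
   vertex 6.0 4.9 1.3
  endloop
 endfacet
 facet normal 0.789 0.426 0.443
  outer loop
   vertex 5.6 2.0 4.8
   vertex 6.0 4.9 1.3
   vertex 4.8 3.9 4.4
  endloop
 endfacet
 facet normal 0.024 0.216 0.976
  outer loop
   vertex 5.6 2.0 4.8
   vertex 4.8 3.9 4.4
   vertex 4.2 0.8 5.1
  endloop
 endfacet
 facet normal 0.763 -0.538 -0.359
  outer loop
   vertex 5.6 2.0 4.8
   vertex 4.8 3.2 1.3
   vertex 6.0 4.9 1.3
  endloop
 endfacet
 facet normal 0.603 -0.762 -0.235
  outer loop
   vertex 5.6 2.0 4.8
   vertex 4.2 0.8 5.1
   vertex 2.5 1.0 0.1
  endloop
 endfacet
 facet normal 0.736 -0.571 -0.364
  outer loop
   vertex 5.6 2.0 4.8
   vertex 2.5 1.0 0.1
   vertex 4.8 3.2 1.3
  endloop
 endfacet
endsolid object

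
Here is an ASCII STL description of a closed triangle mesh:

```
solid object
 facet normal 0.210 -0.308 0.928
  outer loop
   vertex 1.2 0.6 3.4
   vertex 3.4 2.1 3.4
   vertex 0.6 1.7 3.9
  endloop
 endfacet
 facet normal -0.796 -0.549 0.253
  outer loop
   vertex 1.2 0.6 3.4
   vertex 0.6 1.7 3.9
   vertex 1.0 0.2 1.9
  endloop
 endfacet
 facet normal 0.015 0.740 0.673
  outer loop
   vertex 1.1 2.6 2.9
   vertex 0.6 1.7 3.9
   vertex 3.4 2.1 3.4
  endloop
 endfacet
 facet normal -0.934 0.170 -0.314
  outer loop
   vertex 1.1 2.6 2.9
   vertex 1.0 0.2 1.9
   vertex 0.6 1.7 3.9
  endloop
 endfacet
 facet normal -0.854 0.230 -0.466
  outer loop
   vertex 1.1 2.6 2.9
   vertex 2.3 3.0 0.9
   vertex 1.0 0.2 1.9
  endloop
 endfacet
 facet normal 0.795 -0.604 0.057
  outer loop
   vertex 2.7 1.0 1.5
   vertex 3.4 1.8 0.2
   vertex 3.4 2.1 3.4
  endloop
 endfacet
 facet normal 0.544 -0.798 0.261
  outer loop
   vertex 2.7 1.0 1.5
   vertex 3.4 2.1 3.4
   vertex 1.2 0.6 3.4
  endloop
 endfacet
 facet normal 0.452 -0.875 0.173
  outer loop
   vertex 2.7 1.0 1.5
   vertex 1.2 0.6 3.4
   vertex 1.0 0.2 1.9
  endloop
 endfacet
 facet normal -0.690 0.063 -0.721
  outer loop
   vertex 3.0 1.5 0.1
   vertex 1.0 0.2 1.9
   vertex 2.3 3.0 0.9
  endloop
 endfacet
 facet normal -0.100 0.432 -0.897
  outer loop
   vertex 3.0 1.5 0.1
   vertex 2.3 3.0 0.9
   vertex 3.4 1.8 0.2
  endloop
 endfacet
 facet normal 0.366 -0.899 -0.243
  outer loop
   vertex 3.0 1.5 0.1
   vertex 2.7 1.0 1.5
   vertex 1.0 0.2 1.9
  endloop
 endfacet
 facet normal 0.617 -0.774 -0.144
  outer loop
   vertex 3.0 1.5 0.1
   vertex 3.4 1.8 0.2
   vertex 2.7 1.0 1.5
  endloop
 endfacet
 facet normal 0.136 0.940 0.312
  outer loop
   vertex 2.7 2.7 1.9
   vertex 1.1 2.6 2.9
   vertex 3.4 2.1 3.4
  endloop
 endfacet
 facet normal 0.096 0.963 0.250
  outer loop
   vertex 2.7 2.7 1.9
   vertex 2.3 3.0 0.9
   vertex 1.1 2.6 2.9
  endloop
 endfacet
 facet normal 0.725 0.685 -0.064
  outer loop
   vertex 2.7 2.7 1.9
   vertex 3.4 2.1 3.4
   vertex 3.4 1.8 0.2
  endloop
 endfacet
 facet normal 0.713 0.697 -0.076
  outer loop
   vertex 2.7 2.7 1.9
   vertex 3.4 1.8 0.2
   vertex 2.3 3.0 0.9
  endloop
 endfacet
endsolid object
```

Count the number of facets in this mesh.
16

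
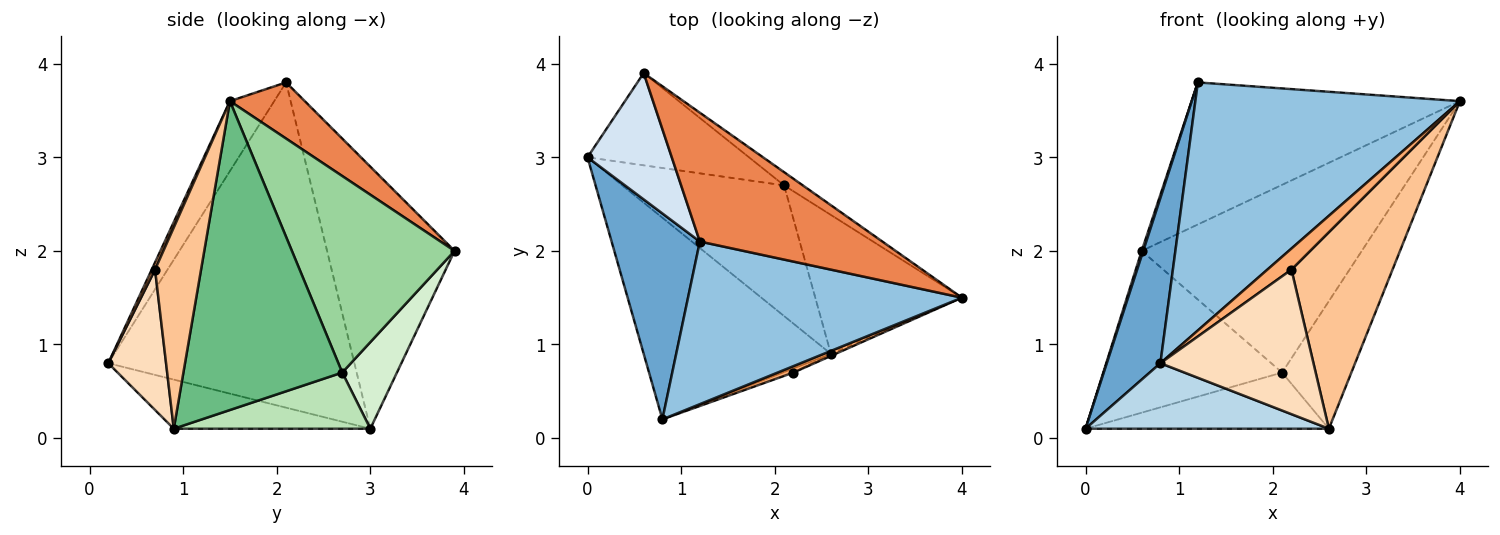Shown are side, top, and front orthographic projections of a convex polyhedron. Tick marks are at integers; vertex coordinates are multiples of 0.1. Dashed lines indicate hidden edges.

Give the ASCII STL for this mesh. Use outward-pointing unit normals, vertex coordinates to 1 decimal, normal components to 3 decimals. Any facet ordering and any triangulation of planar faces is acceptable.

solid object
 facet normal -0.944 -0.206 0.256
  outer loop
   vertex 1.2 2.1 3.8
   vertex 0.0 3.0 0.1
   vertex 0.8 0.2 0.8
  endloop
 endfacet
 facet normal -0.139 -0.828 0.543
  outer loop
   vertex 1.2 2.1 3.8
   vertex 0.8 0.2 0.8
   vertex 4.0 1.5 3.6
  endloop
 endfacet
 facet normal -0.242 -0.300 -0.923
  outer loop
   vertex 2.6 0.9 0.1
   vertex 0.8 0.2 0.8
   vertex 0.0 3.0 0.1
  endloop
 endfacet
 facet normal -0.952 -0.011 0.306
  outer loop
   vertex 0.6 3.9 2.0
   vertex 0.0 3.0 0.1
   vertex 1.2 2.1 3.8
  endloop
 endfacet
 facet normal 0.202 0.725 0.658
  outer loop
   vertex 0.6 3.9 2.0
   vertex 1.2 2.1 3.8
   vertex 4.0 1.5 3.6
  endloop
 endfacet
 facet normal 0.132 -0.948 0.290
  outer loop
   vertex 2.2 0.7 1.8
   vertex 4.0 1.5 3.6
   vertex 0.8 0.2 0.8
  endloop
 endfacet
 facet normal 0.414 -0.910 -0.010
  outer loop
   vertex 2.2 0.7 1.8
   vertex 2.6 0.9 0.1
   vertex 4.0 1.5 3.6
  endloop
 endfacet
 facet normal 0.353 -0.935 -0.027
  outer loop
   vertex 2.2 0.7 1.8
   vertex 0.8 0.2 0.8
   vertex 2.6 0.9 0.1
  endloop
 endfacet
 facet normal 0.841 0.366 -0.399
  outer loop
   vertex 2.1 2.7 0.7
   vertex 4.0 1.5 3.6
   vertex 2.6 0.9 0.1
  endloop
 endfacet
 facet normal 0.593 0.803 -0.057
  outer loop
   vertex 2.1 2.7 0.7
   vertex 0.6 3.9 2.0
   vertex 4.0 1.5 3.6
  endloop
 endfacet
 facet normal 0.304 0.376 -0.875
  outer loop
   vertex 2.1 2.7 0.7
   vertex 2.6 0.9 0.1
   vertex 0.0 3.0 0.1
  endloop
 endfacet
 facet normal 0.257 0.840 -0.479
  outer loop
   vertex 2.1 2.7 0.7
   vertex 0.0 3.0 0.1
   vertex 0.6 3.9 2.0
  endloop
 endfacet
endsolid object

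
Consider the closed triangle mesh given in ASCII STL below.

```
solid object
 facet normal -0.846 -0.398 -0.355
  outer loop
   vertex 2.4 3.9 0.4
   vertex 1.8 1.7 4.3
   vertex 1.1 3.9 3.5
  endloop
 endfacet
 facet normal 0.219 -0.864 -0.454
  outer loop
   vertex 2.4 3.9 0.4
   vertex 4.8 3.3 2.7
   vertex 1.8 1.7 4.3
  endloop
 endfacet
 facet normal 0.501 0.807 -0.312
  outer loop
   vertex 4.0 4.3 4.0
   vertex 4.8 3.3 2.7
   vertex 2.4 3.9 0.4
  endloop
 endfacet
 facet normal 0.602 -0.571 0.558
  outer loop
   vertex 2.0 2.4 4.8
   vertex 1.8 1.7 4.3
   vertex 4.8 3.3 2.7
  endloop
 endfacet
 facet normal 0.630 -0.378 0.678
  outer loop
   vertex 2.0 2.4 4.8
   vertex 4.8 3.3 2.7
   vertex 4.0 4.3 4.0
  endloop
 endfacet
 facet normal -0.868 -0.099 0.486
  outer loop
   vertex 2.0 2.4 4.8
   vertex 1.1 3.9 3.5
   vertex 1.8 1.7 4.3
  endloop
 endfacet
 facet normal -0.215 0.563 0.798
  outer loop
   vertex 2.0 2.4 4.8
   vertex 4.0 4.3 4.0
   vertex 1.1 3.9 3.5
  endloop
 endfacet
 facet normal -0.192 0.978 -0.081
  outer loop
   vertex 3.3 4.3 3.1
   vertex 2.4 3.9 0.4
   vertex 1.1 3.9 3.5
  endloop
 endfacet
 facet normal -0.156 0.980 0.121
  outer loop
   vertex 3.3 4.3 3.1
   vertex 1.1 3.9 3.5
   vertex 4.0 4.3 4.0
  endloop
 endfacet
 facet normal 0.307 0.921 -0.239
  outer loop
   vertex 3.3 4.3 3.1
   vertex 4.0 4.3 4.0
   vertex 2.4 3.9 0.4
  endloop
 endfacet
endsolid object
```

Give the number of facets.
10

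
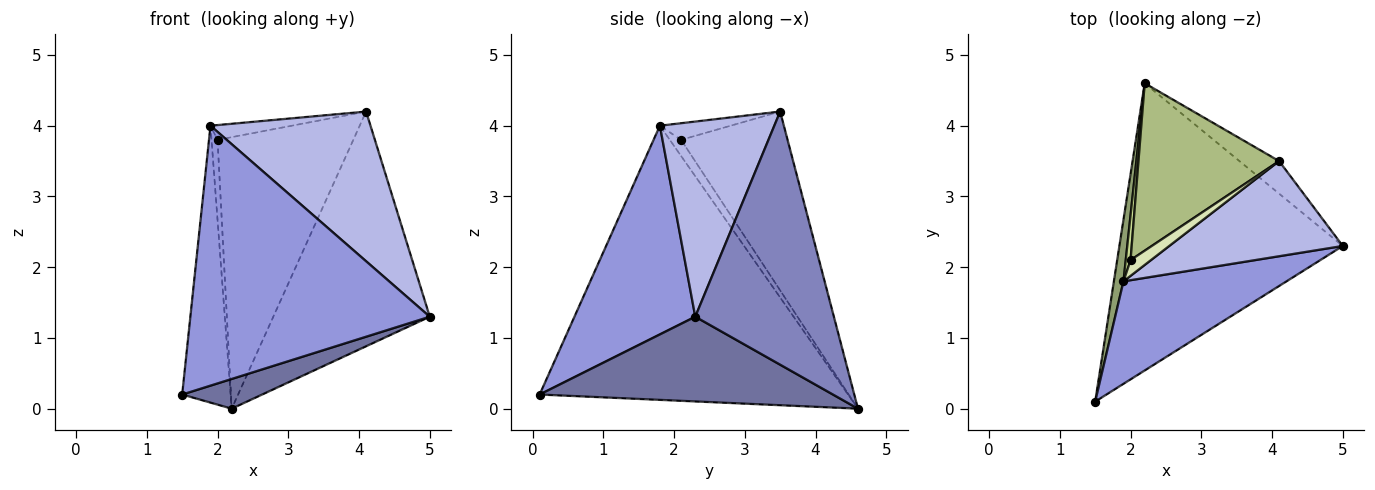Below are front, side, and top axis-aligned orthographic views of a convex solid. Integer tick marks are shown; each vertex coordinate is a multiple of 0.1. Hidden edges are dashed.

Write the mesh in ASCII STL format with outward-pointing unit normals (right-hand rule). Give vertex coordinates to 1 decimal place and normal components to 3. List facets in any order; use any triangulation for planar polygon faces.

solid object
 facet normal 0.353 -0.096 -0.931
  outer loop
   vertex 2.2 4.6 0.0
   vertex 5.0 2.3 1.3
   vertex 1.5 0.1 0.2
  endloop
 endfacet
 facet normal 0.660 0.745 -0.103
  outer loop
   vertex 4.1 3.5 4.2
   vertex 5.0 2.3 1.3
   vertex 2.2 4.6 0.0
  endloop
 endfacet
 facet normal 0.425 -0.842 0.332
  outer loop
   vertex 1.9 1.8 4.0
   vertex 1.5 0.1 0.2
   vertex 5.0 2.3 1.3
  endloop
 endfacet
 facet normal 0.517 -0.723 0.459
  outer loop
   vertex 1.9 1.8 4.0
   vertex 5.0 2.3 1.3
   vertex 4.1 3.5 4.2
  endloop
 endfacet
 facet normal -0.987 0.155 0.035
  outer loop
   vertex 1.9 1.8 4.0
   vertex 2.2 4.6 0.0
   vertex 1.5 0.1 0.2
  endloop
 endfacet
 facet normal -0.555 0.708 0.437
  outer loop
   vertex 2.0 2.1 3.8
   vertex 4.1 3.5 4.2
   vertex 2.2 4.6 0.0
  endloop
 endfacet
 facet normal -0.854 0.454 0.254
  outer loop
   vertex 2.0 2.1 3.8
   vertex 2.2 4.6 0.0
   vertex 1.9 1.8 4.0
  endloop
 endfacet
 facet normal -0.511 0.588 0.627
  outer loop
   vertex 2.0 2.1 3.8
   vertex 1.9 1.8 4.0
   vertex 4.1 3.5 4.2
  endloop
 endfacet
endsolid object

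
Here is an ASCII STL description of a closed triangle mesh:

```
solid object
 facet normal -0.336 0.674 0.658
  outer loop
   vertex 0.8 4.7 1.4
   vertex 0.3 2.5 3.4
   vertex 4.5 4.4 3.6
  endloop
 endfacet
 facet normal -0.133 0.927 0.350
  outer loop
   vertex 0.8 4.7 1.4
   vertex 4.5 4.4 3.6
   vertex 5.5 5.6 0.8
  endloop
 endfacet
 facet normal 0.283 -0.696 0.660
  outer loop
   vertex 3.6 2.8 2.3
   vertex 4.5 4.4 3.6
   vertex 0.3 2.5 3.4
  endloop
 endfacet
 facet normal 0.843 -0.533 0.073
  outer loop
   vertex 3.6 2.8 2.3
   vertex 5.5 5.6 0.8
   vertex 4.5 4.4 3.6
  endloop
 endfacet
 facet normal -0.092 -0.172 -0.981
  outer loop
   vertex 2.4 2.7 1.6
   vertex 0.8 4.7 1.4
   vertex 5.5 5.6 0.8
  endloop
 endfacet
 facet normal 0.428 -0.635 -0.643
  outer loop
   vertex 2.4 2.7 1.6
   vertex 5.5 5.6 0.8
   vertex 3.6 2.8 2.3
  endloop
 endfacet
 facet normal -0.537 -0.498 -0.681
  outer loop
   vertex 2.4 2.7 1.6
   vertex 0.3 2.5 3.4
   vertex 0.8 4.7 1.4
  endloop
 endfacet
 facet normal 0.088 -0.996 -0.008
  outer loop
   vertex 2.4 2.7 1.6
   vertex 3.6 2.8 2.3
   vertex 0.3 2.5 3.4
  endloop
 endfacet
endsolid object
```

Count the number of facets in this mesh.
8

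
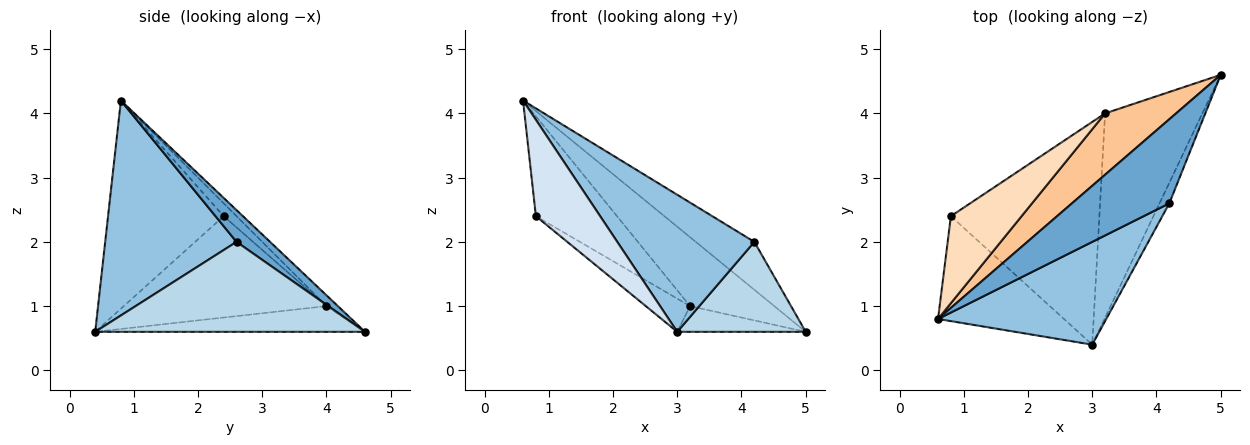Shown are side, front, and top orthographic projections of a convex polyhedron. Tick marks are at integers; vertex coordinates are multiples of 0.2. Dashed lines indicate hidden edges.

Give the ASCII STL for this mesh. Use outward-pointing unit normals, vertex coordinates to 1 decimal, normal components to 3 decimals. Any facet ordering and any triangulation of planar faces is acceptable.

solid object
 facet normal 0.273 0.476 0.836
  outer loop
   vertex 4.2 2.6 2.0
   vertex 5.0 4.6 0.6
   vertex 0.6 0.8 4.2
  endloop
 endfacet
 facet normal 0.608 -0.635 0.476
  outer loop
   vertex 4.2 2.6 2.0
   vertex 0.6 0.8 4.2
   vertex 3.0 0.4 0.6
  endloop
 endfacet
 facet normal 0.899 -0.428 -0.098
  outer loop
   vertex 4.2 2.6 2.0
   vertex 3.0 0.4 0.6
   vertex 5.0 4.6 0.6
  endloop
 endfacet
 facet normal -0.773 -0.429 -0.467
  outer loop
   vertex 0.8 2.4 2.4
   vertex 3.0 0.4 0.6
   vertex 0.6 0.8 4.2
  endloop
 endfacet
 facet normal -0.254 0.121 -0.960
  outer loop
   vertex 3.2 4.0 1.0
   vertex 5.0 4.6 0.6
   vertex 3.0 0.4 0.6
  endloop
 endfacet
 facet normal -0.560 0.122 -0.820
  outer loop
   vertex 3.2 4.0 1.0
   vertex 3.0 0.4 0.6
   vertex 0.8 2.4 2.4
  endloop
 endfacet
 facet normal -0.101 0.743 0.661
  outer loop
   vertex 3.2 4.0 1.0
   vertex 0.6 0.8 4.2
   vertex 5.0 4.6 0.6
  endloop
 endfacet
 facet normal -0.119 0.749 0.652
  outer loop
   vertex 3.2 4.0 1.0
   vertex 0.8 2.4 2.4
   vertex 0.6 0.8 4.2
  endloop
 endfacet
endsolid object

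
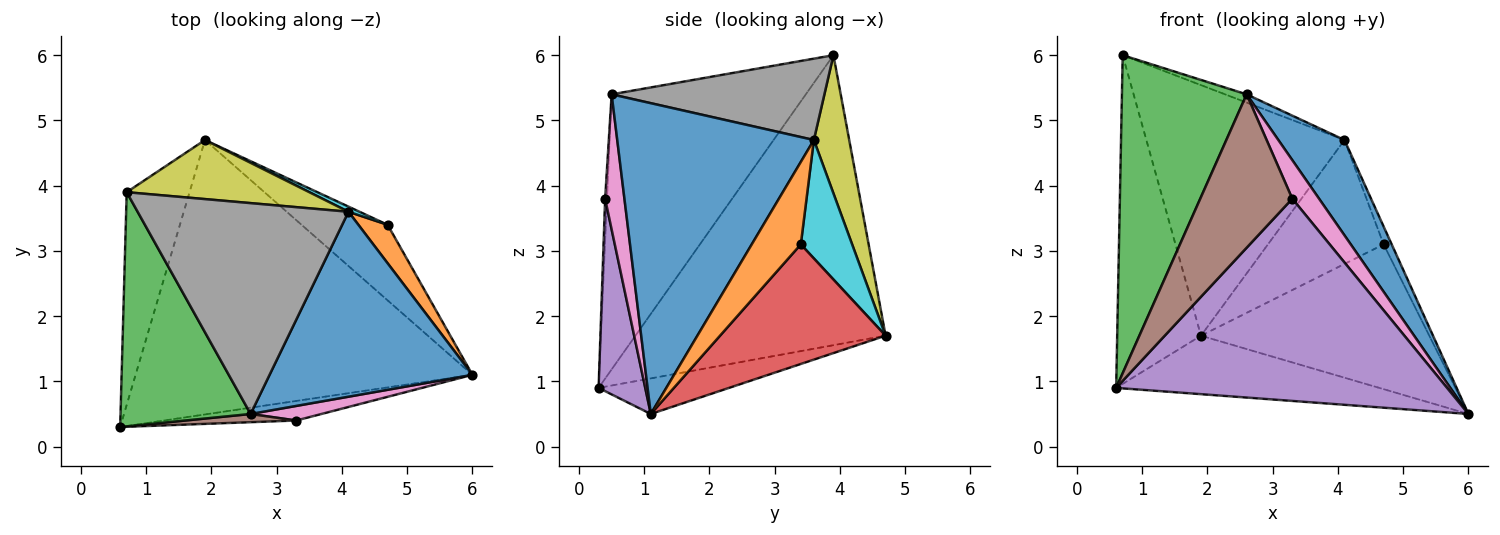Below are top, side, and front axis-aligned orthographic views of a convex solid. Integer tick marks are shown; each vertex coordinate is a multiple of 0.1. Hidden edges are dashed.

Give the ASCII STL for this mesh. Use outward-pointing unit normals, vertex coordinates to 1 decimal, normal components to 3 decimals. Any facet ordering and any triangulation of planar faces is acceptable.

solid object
 facet normal -0.103 0.207 -0.973
  outer loop
   vertex 1.9 4.7 1.7
   vertex 6.0 1.1 0.5
   vertex 0.6 0.3 0.9
  endloop
 endfacet
 facet normal -0.929 0.311 -0.201
  outer loop
   vertex 0.7 3.9 6.0
   vertex 1.9 4.7 1.7
   vertex 0.6 0.3 0.9
  endloop
 endfacet
 facet normal -0.782 -0.502 0.370
  outer loop
   vertex 2.6 0.5 5.4
   vertex 0.7 3.9 6.0
   vertex 0.6 0.3 0.9
  endloop
 endfacet
 facet normal 0.541 0.746 -0.389
  outer loop
   vertex 4.7 3.4 3.1
   vertex 6.0 1.1 0.5
   vertex 1.9 4.7 1.7
  endloop
 endfacet
 facet normal 0.139 -0.986 -0.095
  outer loop
   vertex 3.3 0.4 3.8
   vertex 0.6 0.3 0.9
   vertex 6.0 1.1 0.5
  endloop
 endfacet
 facet normal -0.020 -0.998 0.053
  outer loop
   vertex 3.3 0.4 3.8
   vertex 2.6 0.5 5.4
   vertex 0.6 0.3 0.9
  endloop
 endfacet
 facet normal 0.559 -0.775 0.293
  outer loop
   vertex 3.3 0.4 3.8
   vertex 6.0 1.1 0.5
   vertex 2.6 0.5 5.4
  endloop
 endfacet
 facet normal 0.360 0.036 0.932
  outer loop
   vertex 4.1 3.6 4.7
   vertex 0.7 3.9 6.0
   vertex 2.6 0.5 5.4
  endloop
 endfacet
 facet normal 0.171 0.959 0.226
  outer loop
   vertex 4.1 3.6 4.7
   vertex 1.9 4.7 1.7
   vertex 0.7 3.9 6.0
  endloop
 endfacet
 facet normal 0.405 0.913 0.038
  outer loop
   vertex 4.1 3.6 4.7
   vertex 4.7 3.4 3.1
   vertex 1.9 4.7 1.7
  endloop
 endfacet
 facet normal 0.806 -0.271 0.526
  outer loop
   vertex 4.1 3.6 4.7
   vertex 2.6 0.5 5.4
   vertex 6.0 1.1 0.5
  endloop
 endfacet
 facet normal 0.931 0.153 0.330
  outer loop
   vertex 4.1 3.6 4.7
   vertex 6.0 1.1 0.5
   vertex 4.7 3.4 3.1
  endloop
 endfacet
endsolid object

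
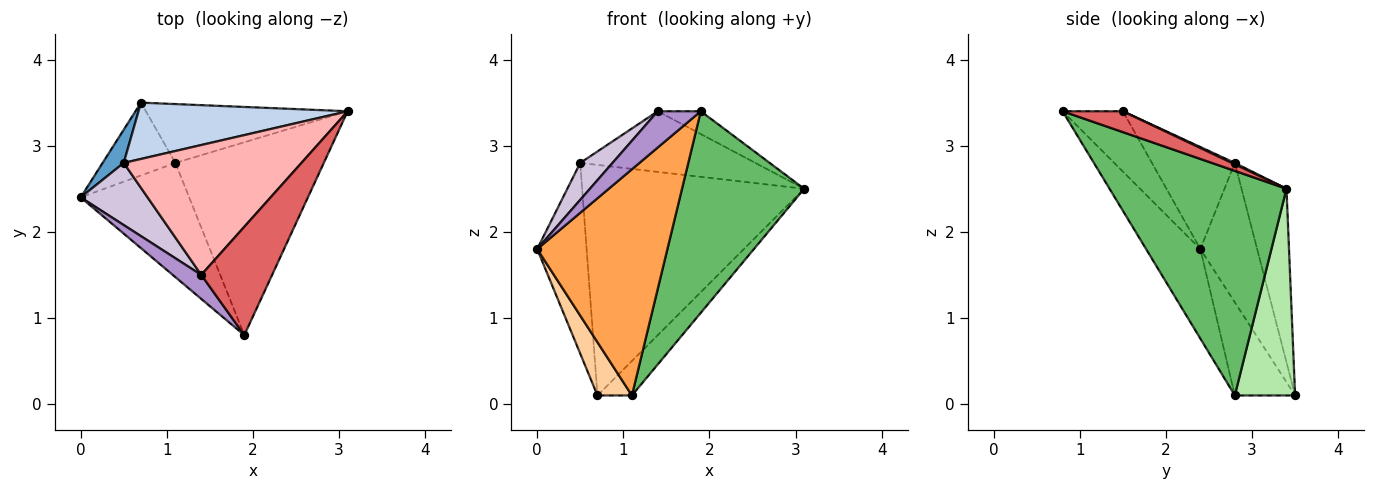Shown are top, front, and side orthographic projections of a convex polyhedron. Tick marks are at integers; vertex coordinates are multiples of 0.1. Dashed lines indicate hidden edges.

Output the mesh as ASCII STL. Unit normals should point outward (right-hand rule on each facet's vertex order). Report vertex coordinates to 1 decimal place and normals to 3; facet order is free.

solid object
 facet normal -0.749 0.652 0.114
  outer loop
   vertex 0.5 2.8 2.8
   vertex 0.7 3.5 0.1
   vertex 0.0 2.4 1.8
  endloop
 endfacet
 facet normal -0.193 0.953 0.233
  outer loop
   vertex 0.5 2.8 2.8
   vertex 3.1 3.4 2.5
   vertex 0.7 3.5 0.1
  endloop
 endfacet
 facet normal -0.349 -0.837 -0.422
  outer loop
   vertex 1.1 2.8 0.1
   vertex 1.9 0.8 3.4
   vertex 0.0 2.4 1.8
  endloop
 endfacet
 facet normal -0.718 -0.411 -0.561
  outer loop
   vertex 1.1 2.8 0.1
   vertex 0.0 2.4 1.8
   vertex 0.7 3.5 0.1
  endloop
 endfacet
 facet normal 0.723 -0.499 -0.478
  outer loop
   vertex 1.1 2.8 0.1
   vertex 3.1 3.4 2.5
   vertex 1.9 0.8 3.4
  endloop
 endfacet
 facet normal 0.662 0.378 -0.647
  outer loop
   vertex 1.1 2.8 0.1
   vertex 0.7 3.5 0.1
   vertex 3.1 3.4 2.5
  endloop
 endfacet
 facet normal 0.277 0.198 0.940
  outer loop
   vertex 1.4 1.5 3.4
   vertex 1.9 0.8 3.4
   vertex 3.1 3.4 2.5
  endloop
 endfacet
 facet normal 0.007 0.423 0.906
  outer loop
   vertex 1.4 1.5 3.4
   vertex 3.1 3.4 2.5
   vertex 0.5 2.8 2.8
  endloop
 endfacet
 facet normal -0.759 -0.542 0.359
  outer loop
   vertex 1.4 1.5 3.4
   vertex 0.0 2.4 1.8
   vertex 1.9 0.8 3.4
  endloop
 endfacet
 facet normal -0.795 -0.310 0.521
  outer loop
   vertex 1.4 1.5 3.4
   vertex 0.5 2.8 2.8
   vertex 0.0 2.4 1.8
  endloop
 endfacet
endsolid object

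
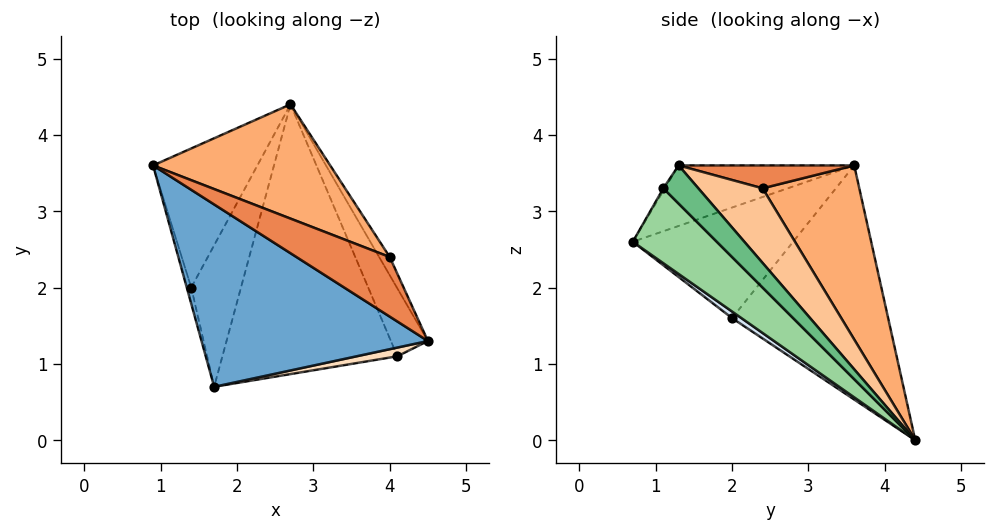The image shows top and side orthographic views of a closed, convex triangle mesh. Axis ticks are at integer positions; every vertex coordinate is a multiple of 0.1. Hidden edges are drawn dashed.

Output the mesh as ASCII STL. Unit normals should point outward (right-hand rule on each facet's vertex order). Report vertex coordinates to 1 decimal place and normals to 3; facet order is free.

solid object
 facet normal -0.240 -0.375 0.896
  outer loop
   vertex 1.7 0.7 2.6
   vertex 4.5 1.3 3.6
   vertex 0.9 3.6 3.6
  endloop
 endfacet
 facet normal -0.967 -0.253 -0.039
  outer loop
   vertex 1.4 2.0 1.6
   vertex 1.7 0.7 2.6
   vertex 0.9 3.6 3.6
  endloop
 endfacet
 facet normal -0.891 0.218 -0.397
  outer loop
   vertex 1.4 2.0 1.6
   vertex 0.9 3.6 3.6
   vertex 2.7 4.4 0.0
  endloop
 endfacet
 facet normal 0.106 -0.591 -0.800
  outer loop
   vertex 1.4 2.0 1.6
   vertex 2.7 4.4 0.0
   vertex 1.7 0.7 2.6
  endloop
 endfacet
 facet normal 0.223 0.350 0.910
  outer loop
   vertex 4.0 2.4 3.3
   vertex 0.9 3.6 3.6
   vertex 4.5 1.3 3.6
  endloop
 endfacet
 facet normal 0.366 0.853 0.373
  outer loop
   vertex 4.0 2.4 3.3
   vertex 2.7 4.4 0.0
   vertex 0.9 3.6 3.6
  endloop
 endfacet
 facet normal 0.916 0.381 -0.130
  outer loop
   vertex 4.0 2.4 3.3
   vertex 4.5 1.3 3.6
   vertex 2.7 4.4 0.0
  endloop
 endfacet
 facet normal -0.037 -0.808 0.588
  outer loop
   vertex 4.1 1.1 3.3
   vertex 4.5 1.3 3.6
   vertex 1.7 0.7 2.6
  endloop
 endfacet
 facet normal 0.668 -0.365 -0.648
  outer loop
   vertex 4.1 1.1 3.3
   vertex 2.7 4.4 0.0
   vertex 4.5 1.3 3.6
  endloop
 endfacet
 facet normal 0.314 -0.601 -0.735
  outer loop
   vertex 4.1 1.1 3.3
   vertex 1.7 0.7 2.6
   vertex 2.7 4.4 0.0
  endloop
 endfacet
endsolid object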